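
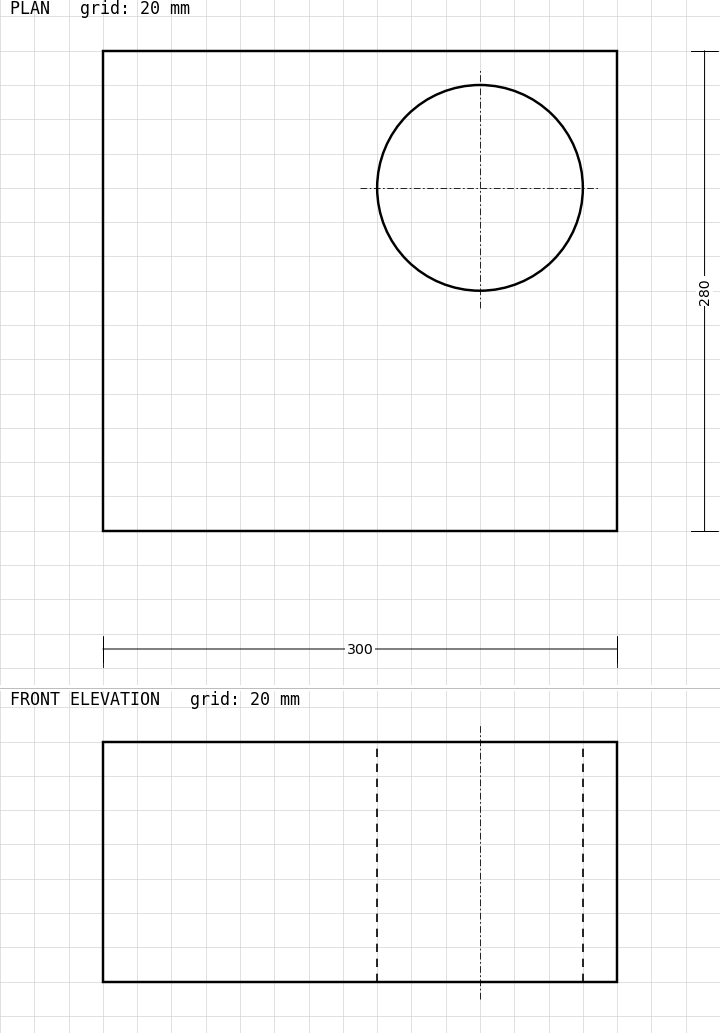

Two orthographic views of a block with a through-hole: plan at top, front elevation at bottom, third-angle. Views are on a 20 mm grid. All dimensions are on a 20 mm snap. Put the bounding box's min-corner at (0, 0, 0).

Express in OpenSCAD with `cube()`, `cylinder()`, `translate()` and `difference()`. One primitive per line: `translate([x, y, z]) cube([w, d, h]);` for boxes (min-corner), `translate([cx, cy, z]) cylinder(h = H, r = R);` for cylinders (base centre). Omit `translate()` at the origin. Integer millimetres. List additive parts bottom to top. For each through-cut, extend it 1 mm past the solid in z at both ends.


difference() {
  cube([300, 280, 140]);
  translate([220, 200, -1]) cylinder(h = 142, r = 60);
}


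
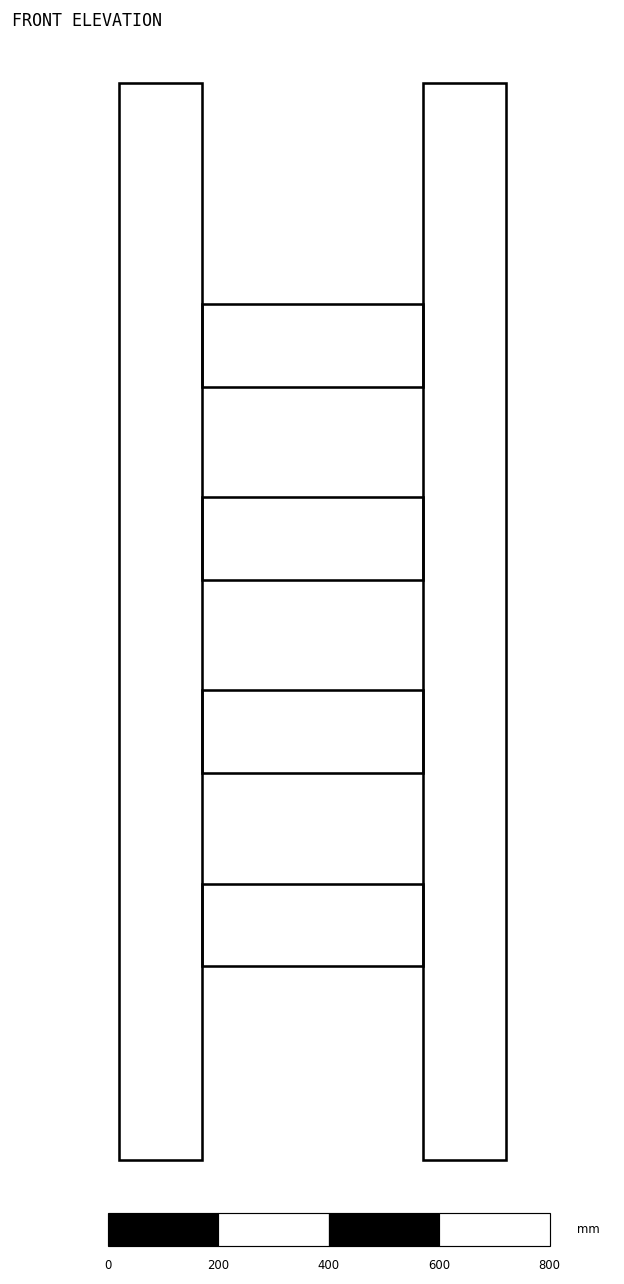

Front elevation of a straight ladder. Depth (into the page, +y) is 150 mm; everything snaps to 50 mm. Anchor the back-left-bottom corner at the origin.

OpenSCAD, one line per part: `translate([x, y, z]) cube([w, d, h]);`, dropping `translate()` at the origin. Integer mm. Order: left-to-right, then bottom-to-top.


cube([150, 150, 1950]);
translate([150, 0, 350]) cube([400, 150, 150]);
translate([150, 0, 700]) cube([400, 150, 150]);
translate([150, 0, 1050]) cube([400, 150, 150]);
translate([150, 0, 1400]) cube([400, 150, 150]);
translate([550, 0, 0]) cube([150, 150, 1950]);


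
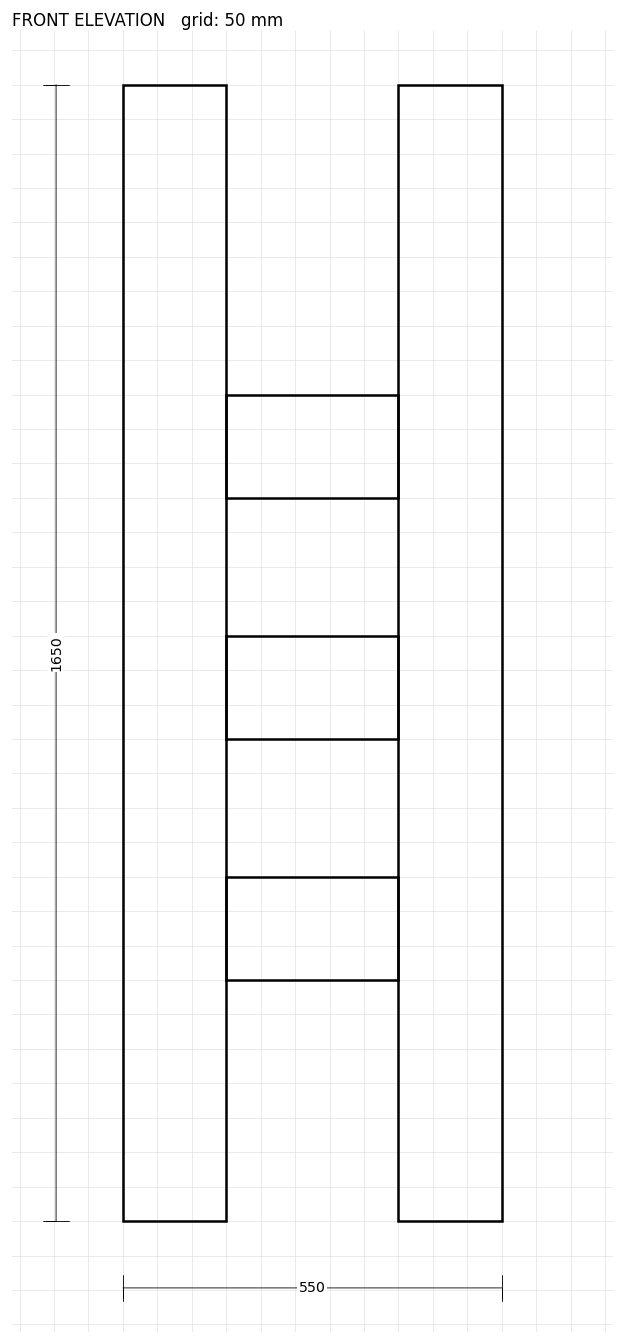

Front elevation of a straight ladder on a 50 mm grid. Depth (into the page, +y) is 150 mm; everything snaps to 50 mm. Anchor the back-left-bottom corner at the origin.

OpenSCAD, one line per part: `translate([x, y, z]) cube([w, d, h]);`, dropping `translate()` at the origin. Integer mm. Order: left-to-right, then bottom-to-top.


cube([150, 150, 1650]);
translate([150, 0, 350]) cube([250, 150, 150]);
translate([150, 0, 700]) cube([250, 150, 150]);
translate([150, 0, 1050]) cube([250, 150, 150]);
translate([400, 0, 0]) cube([150, 150, 1650]);


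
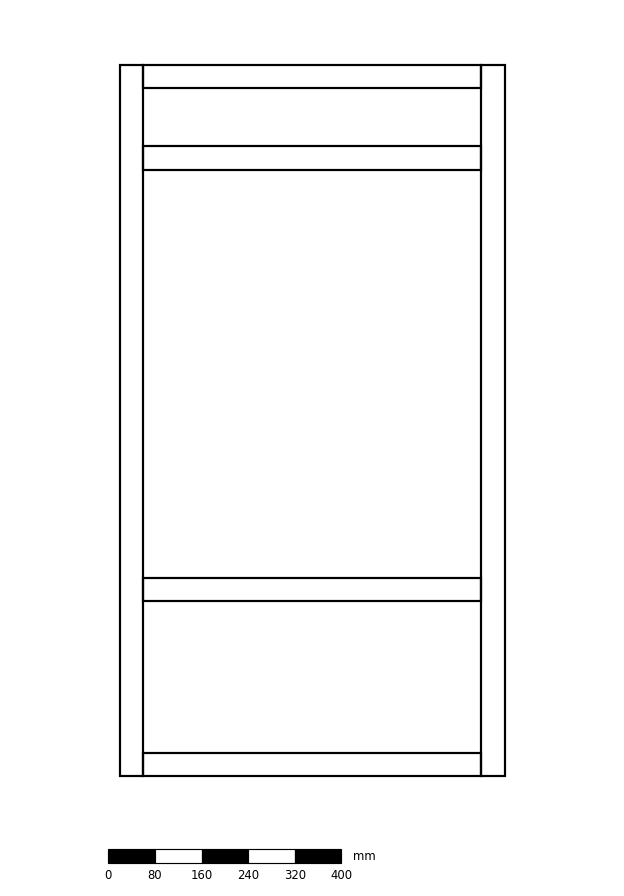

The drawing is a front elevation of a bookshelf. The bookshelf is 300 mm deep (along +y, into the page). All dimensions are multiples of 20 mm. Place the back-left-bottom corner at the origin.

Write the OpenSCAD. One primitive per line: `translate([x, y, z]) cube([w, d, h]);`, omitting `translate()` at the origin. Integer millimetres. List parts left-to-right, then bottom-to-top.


cube([40, 300, 1220]);
translate([40, 0, 0]) cube([580, 300, 40]);
translate([40, 0, 300]) cube([580, 300, 40]);
translate([40, 0, 1040]) cube([580, 300, 40]);
translate([40, 0, 1180]) cube([580, 300, 40]);
translate([620, 0, 0]) cube([40, 300, 1220]);


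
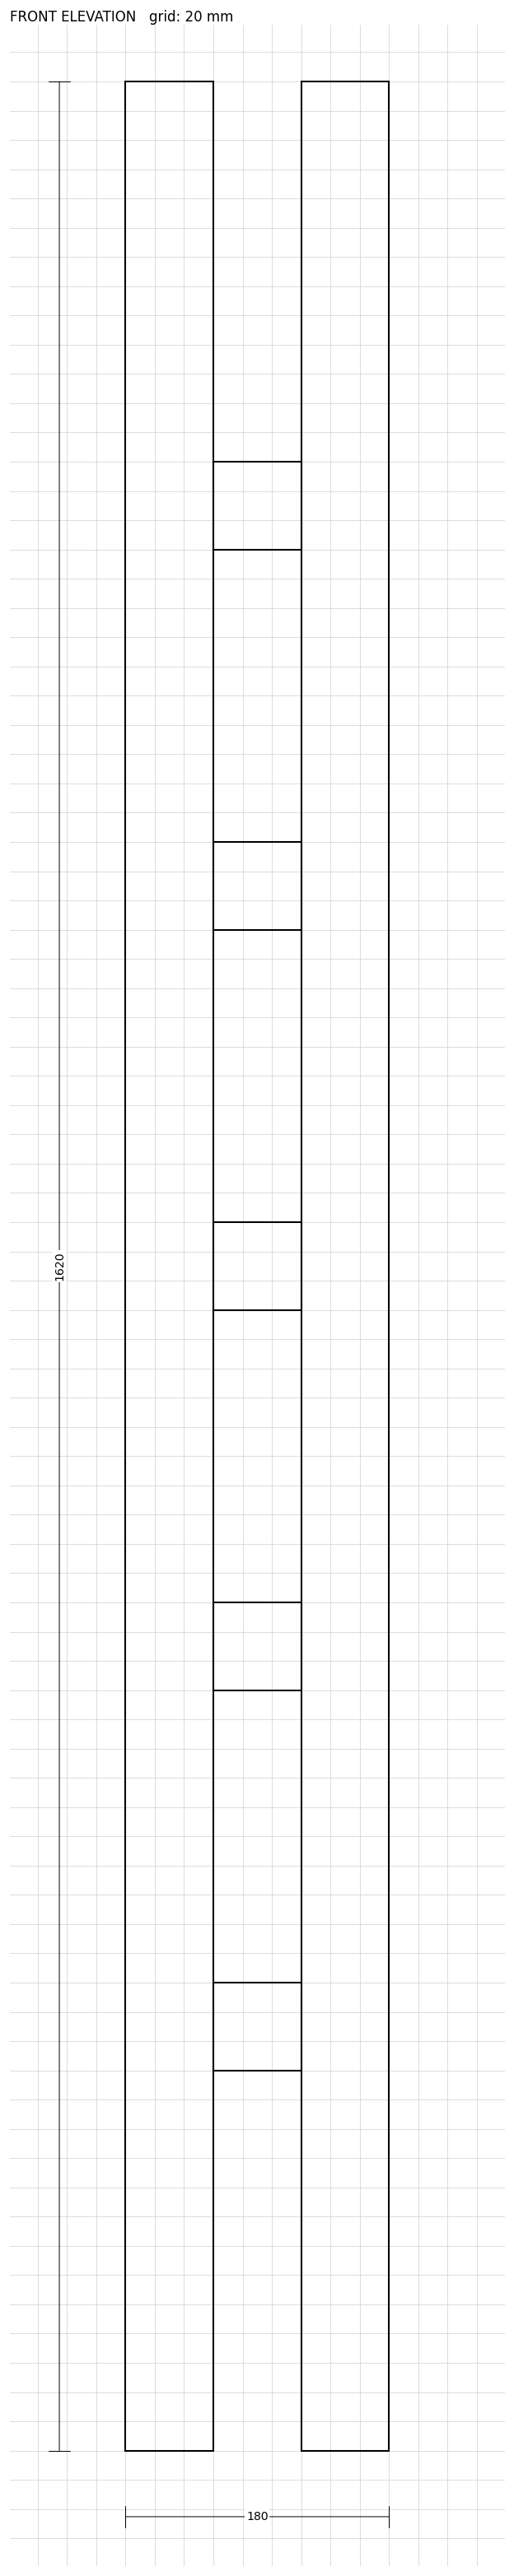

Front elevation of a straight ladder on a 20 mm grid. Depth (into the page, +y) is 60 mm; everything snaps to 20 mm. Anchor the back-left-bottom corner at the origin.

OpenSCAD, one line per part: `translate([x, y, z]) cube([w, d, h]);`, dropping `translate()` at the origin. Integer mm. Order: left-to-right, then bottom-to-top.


cube([60, 60, 1620]);
translate([60, 0, 260]) cube([60, 60, 60]);
translate([60, 0, 520]) cube([60, 60, 60]);
translate([60, 0, 780]) cube([60, 60, 60]);
translate([60, 0, 1040]) cube([60, 60, 60]);
translate([60, 0, 1300]) cube([60, 60, 60]);
translate([120, 0, 0]) cube([60, 60, 1620]);


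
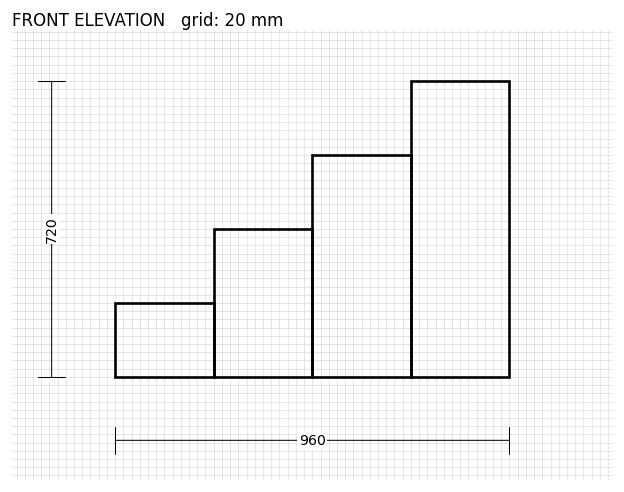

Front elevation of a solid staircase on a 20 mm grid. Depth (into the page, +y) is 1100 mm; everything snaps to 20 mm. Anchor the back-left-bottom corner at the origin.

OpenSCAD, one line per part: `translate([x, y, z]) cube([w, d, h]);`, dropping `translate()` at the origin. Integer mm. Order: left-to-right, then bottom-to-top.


cube([240, 1100, 180]);
translate([240, 0, 0]) cube([240, 1100, 360]);
translate([480, 0, 0]) cube([240, 1100, 540]);
translate([720, 0, 0]) cube([240, 1100, 720]);


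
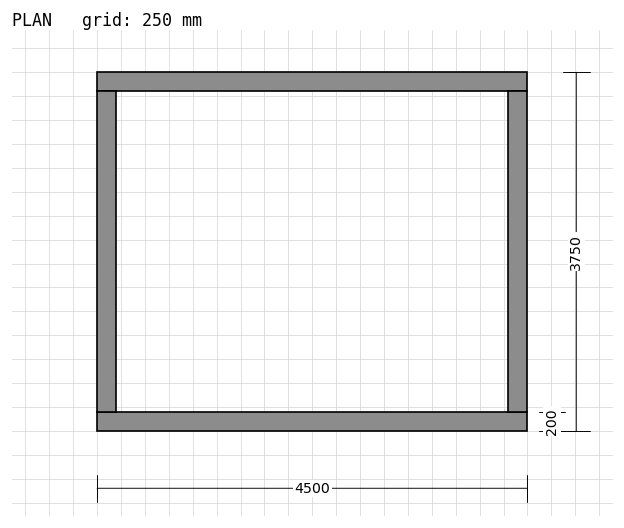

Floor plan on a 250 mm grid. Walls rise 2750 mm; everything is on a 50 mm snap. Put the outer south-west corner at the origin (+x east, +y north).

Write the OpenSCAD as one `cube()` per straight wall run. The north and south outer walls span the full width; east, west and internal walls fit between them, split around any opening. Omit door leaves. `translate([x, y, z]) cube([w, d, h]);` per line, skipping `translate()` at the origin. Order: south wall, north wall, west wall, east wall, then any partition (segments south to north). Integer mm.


cube([4500, 200, 2750]);
translate([0, 3550, 0]) cube([4500, 200, 2750]);
translate([0, 200, 0]) cube([200, 3350, 2750]);
translate([4300, 200, 0]) cube([200, 3350, 2750]);


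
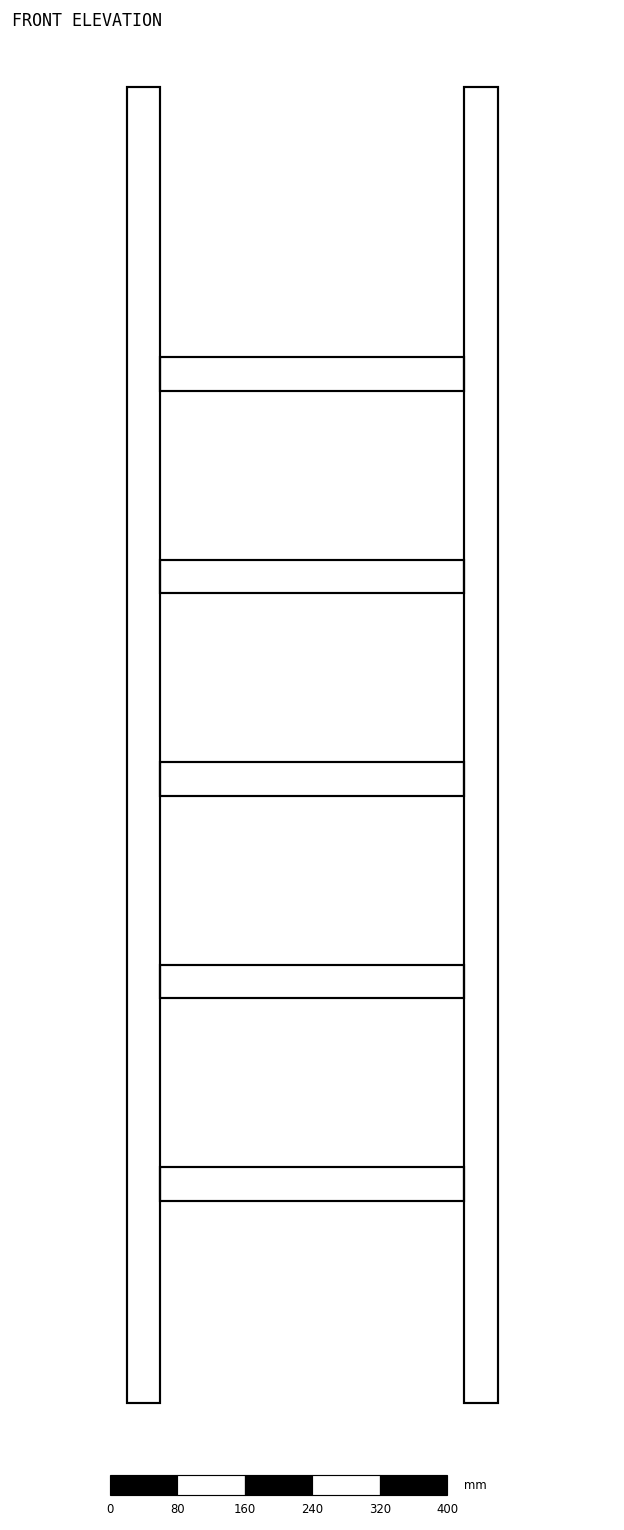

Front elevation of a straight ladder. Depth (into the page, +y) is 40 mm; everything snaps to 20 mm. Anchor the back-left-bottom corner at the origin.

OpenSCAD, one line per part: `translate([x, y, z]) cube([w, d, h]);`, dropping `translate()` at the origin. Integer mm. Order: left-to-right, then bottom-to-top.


cube([40, 40, 1560]);
translate([40, 0, 240]) cube([360, 40, 40]);
translate([40, 0, 480]) cube([360, 40, 40]);
translate([40, 0, 720]) cube([360, 40, 40]);
translate([40, 0, 960]) cube([360, 40, 40]);
translate([40, 0, 1200]) cube([360, 40, 40]);
translate([400, 0, 0]) cube([40, 40, 1560]);


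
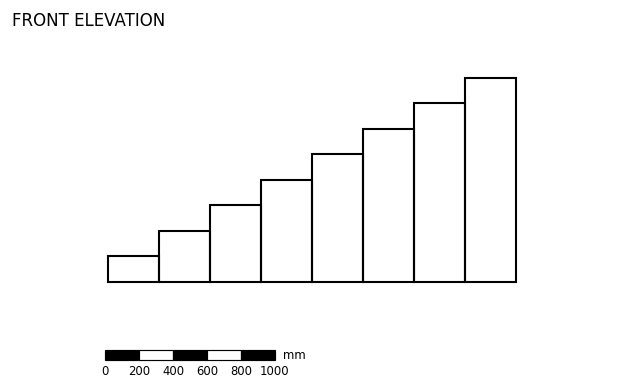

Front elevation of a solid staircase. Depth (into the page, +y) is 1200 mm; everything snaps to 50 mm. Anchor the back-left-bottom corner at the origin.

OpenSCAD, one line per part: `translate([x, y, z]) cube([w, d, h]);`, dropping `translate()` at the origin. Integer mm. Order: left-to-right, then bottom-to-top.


cube([300, 1200, 150]);
translate([300, 0, 0]) cube([300, 1200, 300]);
translate([600, 0, 0]) cube([300, 1200, 450]);
translate([900, 0, 0]) cube([300, 1200, 600]);
translate([1200, 0, 0]) cube([300, 1200, 750]);
translate([1500, 0, 0]) cube([300, 1200, 900]);
translate([1800, 0, 0]) cube([300, 1200, 1050]);
translate([2100, 0, 0]) cube([300, 1200, 1200]);


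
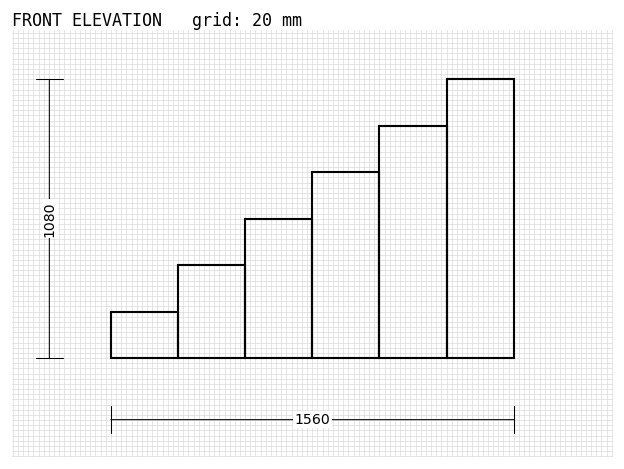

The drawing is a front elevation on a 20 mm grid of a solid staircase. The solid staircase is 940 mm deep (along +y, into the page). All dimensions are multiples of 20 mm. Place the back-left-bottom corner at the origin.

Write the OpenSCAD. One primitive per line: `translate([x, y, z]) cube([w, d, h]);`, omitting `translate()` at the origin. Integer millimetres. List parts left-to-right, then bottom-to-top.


cube([260, 940, 180]);
translate([260, 0, 0]) cube([260, 940, 360]);
translate([520, 0, 0]) cube([260, 940, 540]);
translate([780, 0, 0]) cube([260, 940, 720]);
translate([1040, 0, 0]) cube([260, 940, 900]);
translate([1300, 0, 0]) cube([260, 940, 1080]);


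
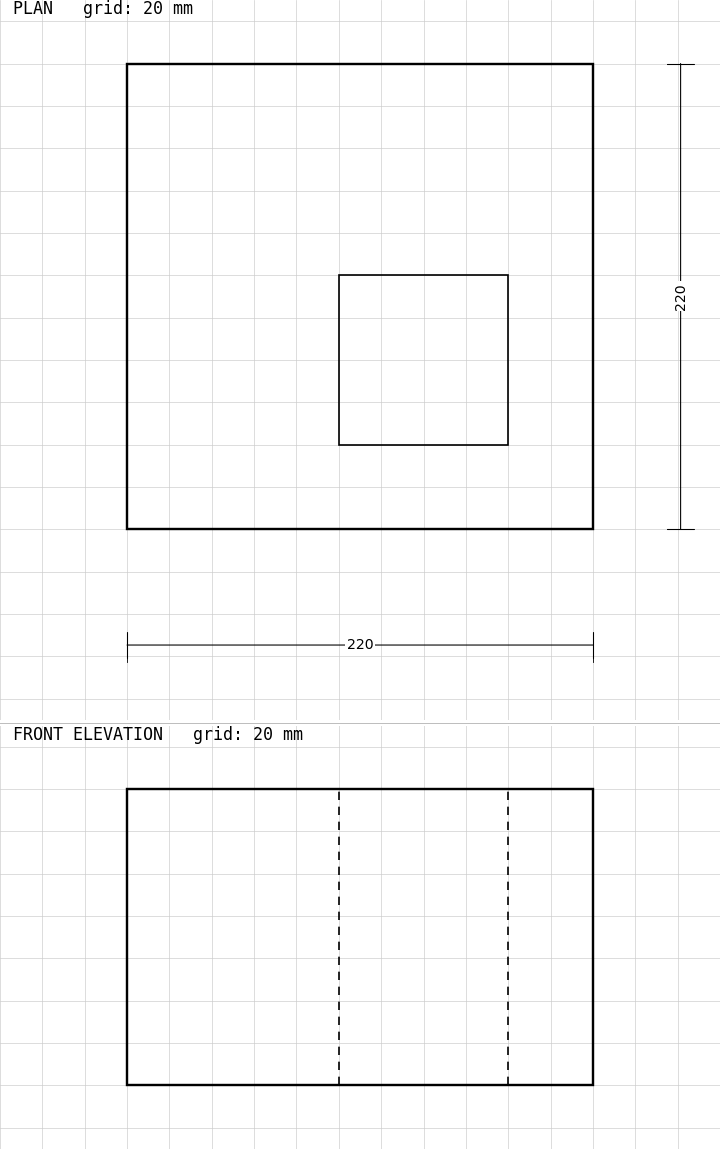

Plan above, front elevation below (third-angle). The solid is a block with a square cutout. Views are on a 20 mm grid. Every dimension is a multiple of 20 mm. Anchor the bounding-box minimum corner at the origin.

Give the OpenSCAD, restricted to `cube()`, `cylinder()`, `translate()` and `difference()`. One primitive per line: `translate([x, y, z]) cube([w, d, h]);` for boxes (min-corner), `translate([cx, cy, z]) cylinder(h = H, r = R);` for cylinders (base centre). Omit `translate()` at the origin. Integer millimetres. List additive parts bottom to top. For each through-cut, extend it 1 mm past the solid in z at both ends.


difference() {
  cube([220, 220, 140]);
  translate([100, 40, -1]) cube([80, 80, 142]);
}


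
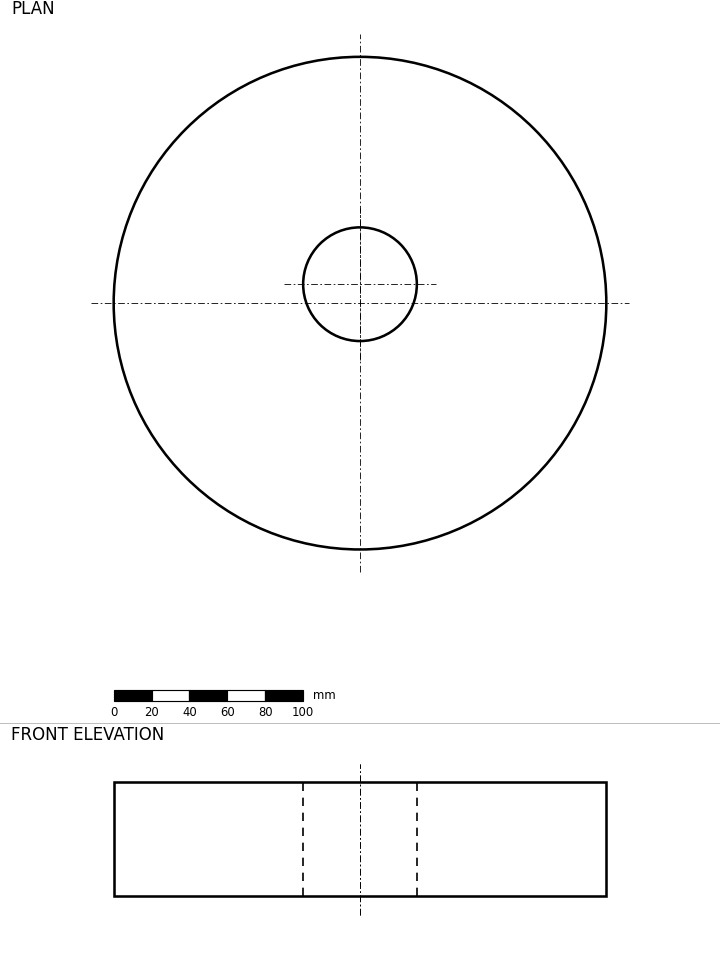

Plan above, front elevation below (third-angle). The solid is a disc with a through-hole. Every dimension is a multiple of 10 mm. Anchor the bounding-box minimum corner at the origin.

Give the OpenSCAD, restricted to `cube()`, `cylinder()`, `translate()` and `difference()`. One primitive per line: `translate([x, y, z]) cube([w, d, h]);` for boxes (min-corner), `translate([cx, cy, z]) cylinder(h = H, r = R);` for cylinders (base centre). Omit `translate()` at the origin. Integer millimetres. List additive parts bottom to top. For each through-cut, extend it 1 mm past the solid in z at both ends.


difference() {
  translate([130, 130, 0]) cylinder(h = 60, r = 130);
  translate([130, 140, -1]) cylinder(h = 62, r = 30);
}


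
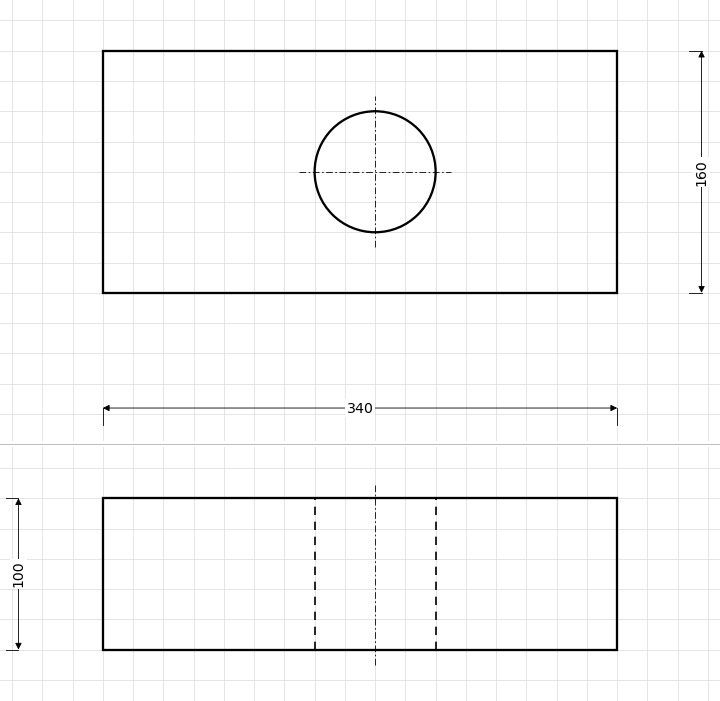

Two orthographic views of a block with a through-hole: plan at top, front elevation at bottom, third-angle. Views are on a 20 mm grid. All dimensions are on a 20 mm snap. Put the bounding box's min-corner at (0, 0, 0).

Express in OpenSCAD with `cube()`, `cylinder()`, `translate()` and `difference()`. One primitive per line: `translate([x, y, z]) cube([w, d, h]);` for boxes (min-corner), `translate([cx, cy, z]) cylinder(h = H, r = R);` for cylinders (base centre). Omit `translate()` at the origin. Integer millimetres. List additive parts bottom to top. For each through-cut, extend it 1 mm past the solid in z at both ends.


difference() {
  cube([340, 160, 100]);
  translate([180, 80, -1]) cylinder(h = 102, r = 40);
}


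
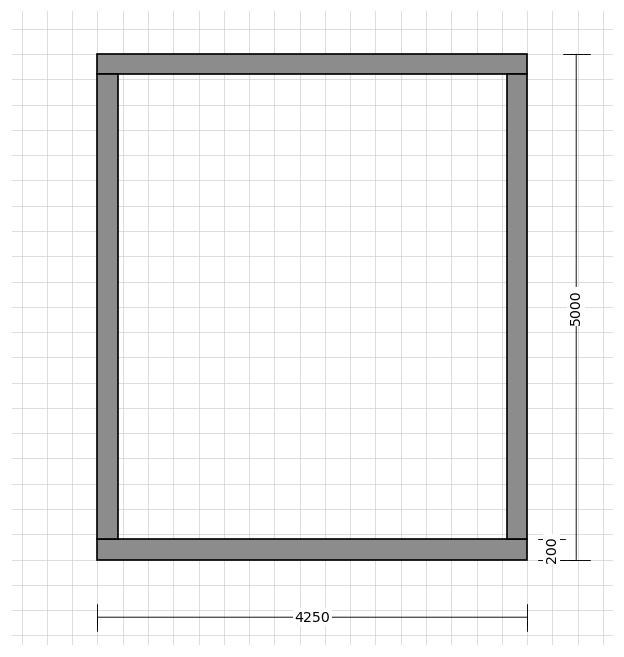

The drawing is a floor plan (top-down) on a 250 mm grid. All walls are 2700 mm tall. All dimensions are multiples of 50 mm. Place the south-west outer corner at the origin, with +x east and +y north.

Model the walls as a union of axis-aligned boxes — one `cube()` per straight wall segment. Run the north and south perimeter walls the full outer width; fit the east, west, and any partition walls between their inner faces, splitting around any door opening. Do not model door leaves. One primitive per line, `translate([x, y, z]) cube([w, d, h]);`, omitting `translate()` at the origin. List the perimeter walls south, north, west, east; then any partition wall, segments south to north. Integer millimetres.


cube([4250, 200, 2700]);
translate([0, 4800, 0]) cube([4250, 200, 2700]);
translate([0, 200, 0]) cube([200, 4600, 2700]);
translate([4050, 200, 0]) cube([200, 4600, 2700]);


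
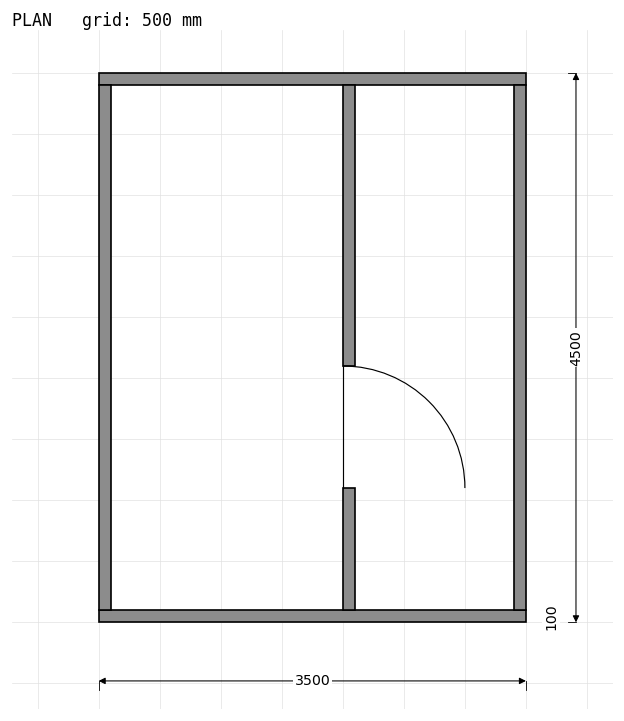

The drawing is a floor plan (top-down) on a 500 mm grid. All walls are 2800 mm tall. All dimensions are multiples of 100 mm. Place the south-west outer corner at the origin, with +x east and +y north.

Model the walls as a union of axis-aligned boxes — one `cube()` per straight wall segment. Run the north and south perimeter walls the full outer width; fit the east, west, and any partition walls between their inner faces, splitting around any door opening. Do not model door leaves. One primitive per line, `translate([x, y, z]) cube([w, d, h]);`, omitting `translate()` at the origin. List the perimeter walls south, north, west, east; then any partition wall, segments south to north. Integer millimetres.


cube([3500, 100, 2800]);
translate([0, 4400, 0]) cube([3500, 100, 2800]);
translate([0, 100, 0]) cube([100, 4300, 2800]);
translate([3400, 100, 0]) cube([100, 4300, 2800]);
translate([2000, 100, 0]) cube([100, 1000, 2800]);
translate([2000, 2100, 0]) cube([100, 2300, 2800]);


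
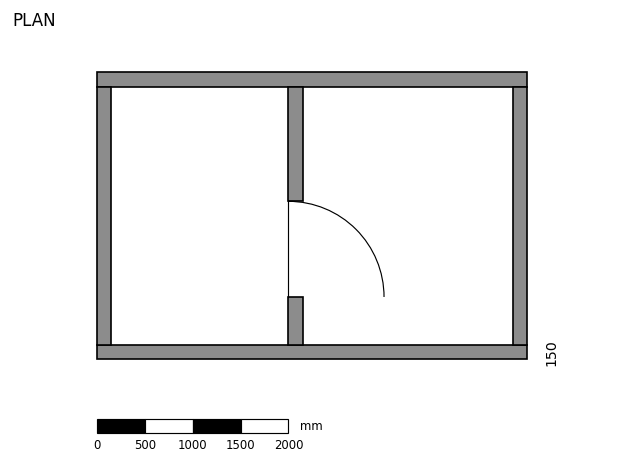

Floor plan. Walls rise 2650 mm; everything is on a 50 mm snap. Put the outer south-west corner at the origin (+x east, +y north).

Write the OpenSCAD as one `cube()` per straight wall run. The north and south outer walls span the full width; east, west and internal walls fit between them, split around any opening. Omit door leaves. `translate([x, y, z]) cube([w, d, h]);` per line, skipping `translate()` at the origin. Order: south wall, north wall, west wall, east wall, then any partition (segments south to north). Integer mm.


cube([4500, 150, 2650]);
translate([0, 2850, 0]) cube([4500, 150, 2650]);
translate([0, 150, 0]) cube([150, 2700, 2650]);
translate([4350, 150, 0]) cube([150, 2700, 2650]);
translate([2000, 150, 0]) cube([150, 500, 2650]);
translate([2000, 1650, 0]) cube([150, 1200, 2650]);


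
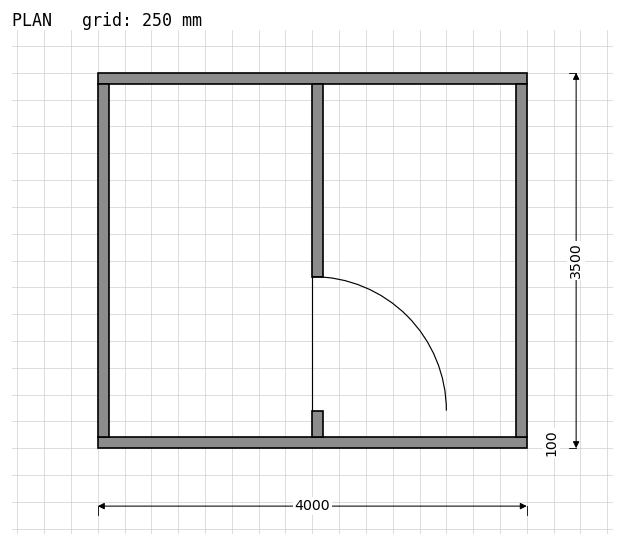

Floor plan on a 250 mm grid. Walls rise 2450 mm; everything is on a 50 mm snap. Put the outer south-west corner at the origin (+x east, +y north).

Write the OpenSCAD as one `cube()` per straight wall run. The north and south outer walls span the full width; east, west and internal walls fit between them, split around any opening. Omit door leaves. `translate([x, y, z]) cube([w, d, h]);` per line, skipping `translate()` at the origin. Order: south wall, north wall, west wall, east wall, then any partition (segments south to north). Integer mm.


cube([4000, 100, 2450]);
translate([0, 3400, 0]) cube([4000, 100, 2450]);
translate([0, 100, 0]) cube([100, 3300, 2450]);
translate([3900, 100, 0]) cube([100, 3300, 2450]);
translate([2000, 100, 0]) cube([100, 250, 2450]);
translate([2000, 1600, 0]) cube([100, 1800, 2450]);


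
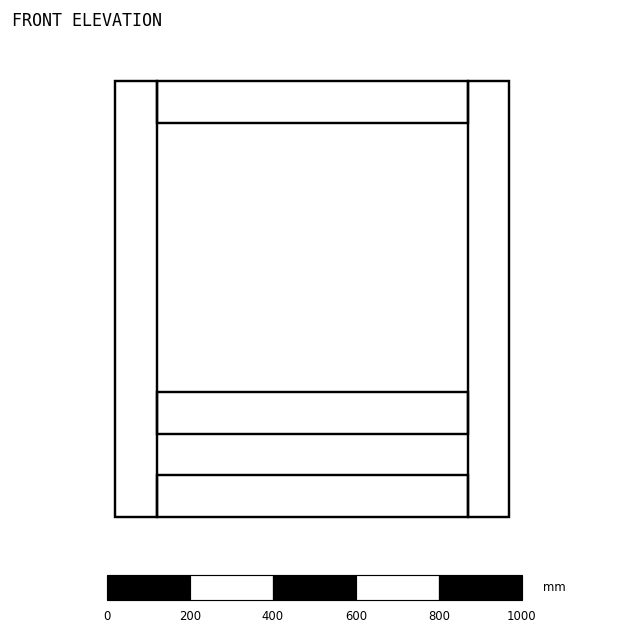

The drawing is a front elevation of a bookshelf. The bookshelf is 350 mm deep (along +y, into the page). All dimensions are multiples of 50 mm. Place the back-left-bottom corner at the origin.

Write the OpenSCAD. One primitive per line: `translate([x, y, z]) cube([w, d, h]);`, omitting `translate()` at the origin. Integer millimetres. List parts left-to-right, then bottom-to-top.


cube([100, 350, 1050]);
translate([100, 0, 0]) cube([750, 350, 100]);
translate([100, 0, 200]) cube([750, 350, 100]);
translate([100, 0, 950]) cube([750, 350, 100]);
translate([850, 0, 0]) cube([100, 350, 1050]);


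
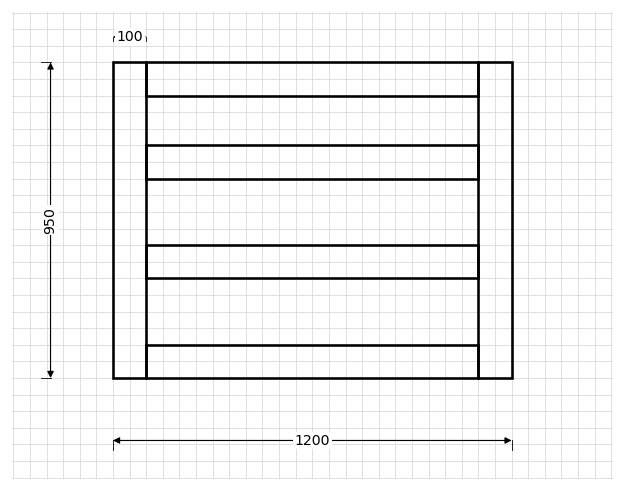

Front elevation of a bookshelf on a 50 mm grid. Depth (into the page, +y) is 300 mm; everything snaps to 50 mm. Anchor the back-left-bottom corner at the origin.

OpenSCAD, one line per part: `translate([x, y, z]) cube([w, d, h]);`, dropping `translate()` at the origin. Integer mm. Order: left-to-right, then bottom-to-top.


cube([100, 300, 950]);
translate([100, 0, 0]) cube([1000, 300, 100]);
translate([100, 0, 300]) cube([1000, 300, 100]);
translate([100, 0, 600]) cube([1000, 300, 100]);
translate([100, 0, 850]) cube([1000, 300, 100]);
translate([1100, 0, 0]) cube([100, 300, 950]);


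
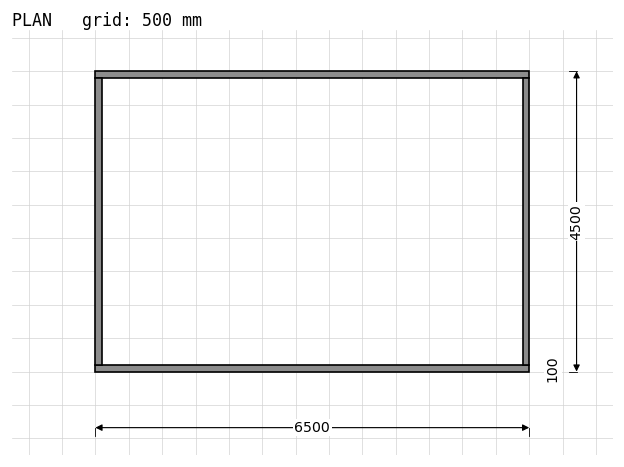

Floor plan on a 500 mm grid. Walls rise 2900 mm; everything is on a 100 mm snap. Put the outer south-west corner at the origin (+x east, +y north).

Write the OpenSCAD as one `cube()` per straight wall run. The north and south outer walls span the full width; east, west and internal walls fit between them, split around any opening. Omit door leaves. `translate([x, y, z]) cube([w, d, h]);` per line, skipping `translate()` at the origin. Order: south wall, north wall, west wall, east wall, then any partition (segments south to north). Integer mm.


cube([6500, 100, 2900]);
translate([0, 4400, 0]) cube([6500, 100, 2900]);
translate([0, 100, 0]) cube([100, 4300, 2900]);
translate([6400, 100, 0]) cube([100, 4300, 2900]);


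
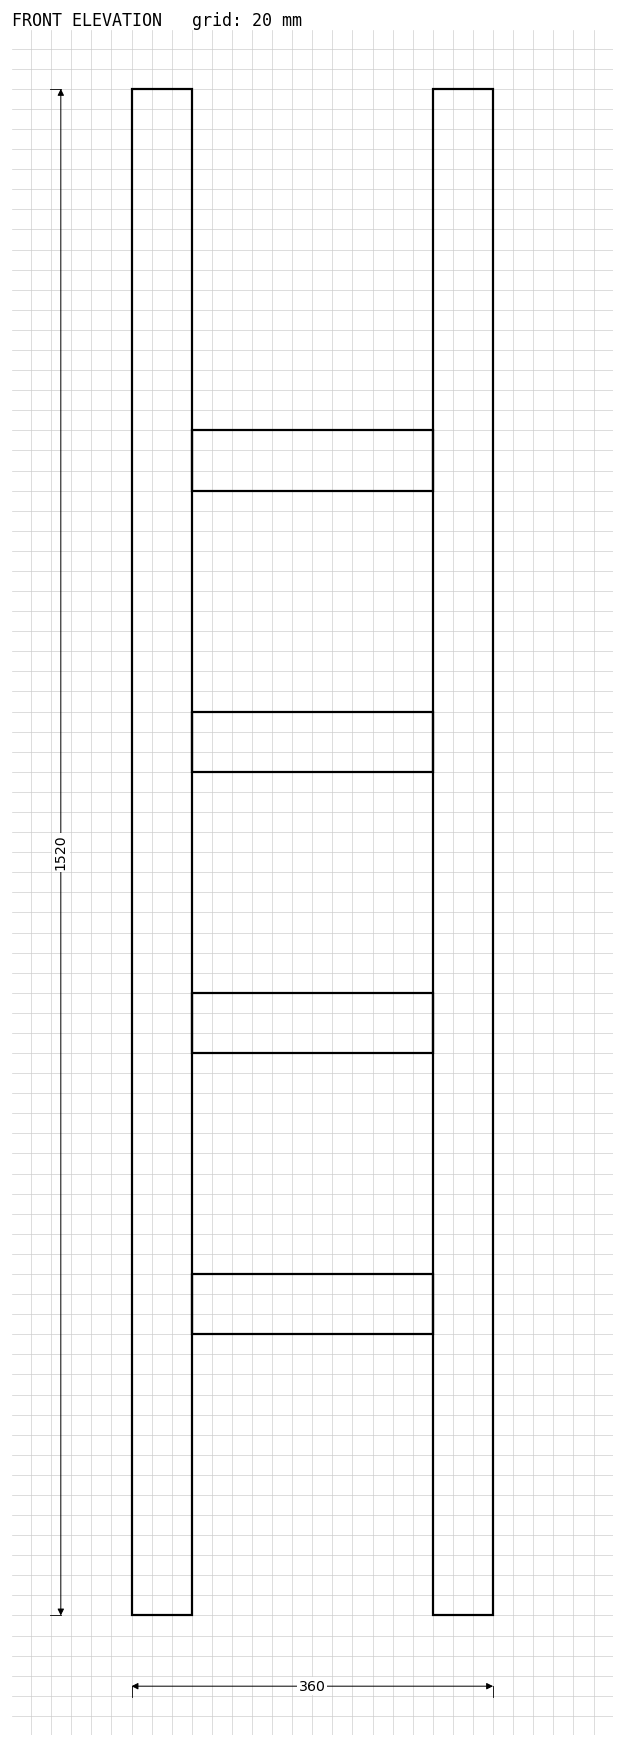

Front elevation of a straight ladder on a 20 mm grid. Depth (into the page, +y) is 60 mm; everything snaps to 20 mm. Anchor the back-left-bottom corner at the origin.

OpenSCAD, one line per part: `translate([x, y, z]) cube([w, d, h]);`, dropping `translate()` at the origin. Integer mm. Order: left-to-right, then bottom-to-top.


cube([60, 60, 1520]);
translate([60, 0, 280]) cube([240, 60, 60]);
translate([60, 0, 560]) cube([240, 60, 60]);
translate([60, 0, 840]) cube([240, 60, 60]);
translate([60, 0, 1120]) cube([240, 60, 60]);
translate([300, 0, 0]) cube([60, 60, 1520]);


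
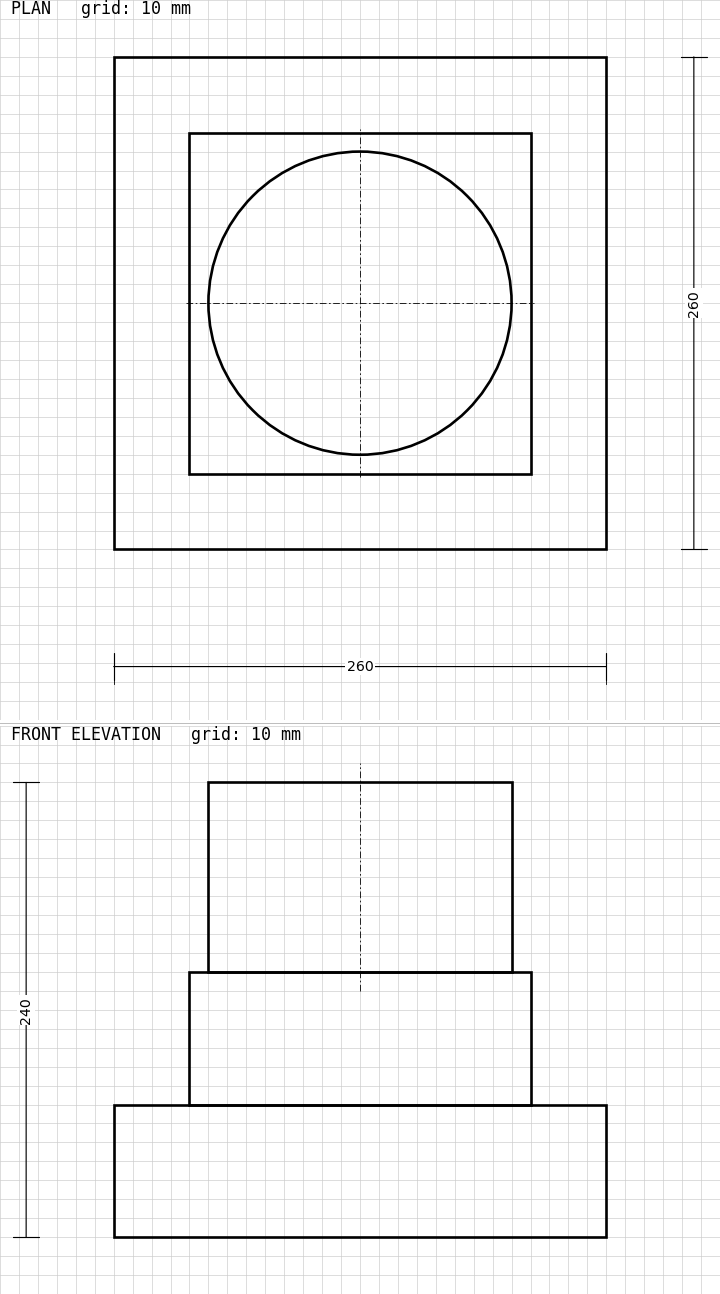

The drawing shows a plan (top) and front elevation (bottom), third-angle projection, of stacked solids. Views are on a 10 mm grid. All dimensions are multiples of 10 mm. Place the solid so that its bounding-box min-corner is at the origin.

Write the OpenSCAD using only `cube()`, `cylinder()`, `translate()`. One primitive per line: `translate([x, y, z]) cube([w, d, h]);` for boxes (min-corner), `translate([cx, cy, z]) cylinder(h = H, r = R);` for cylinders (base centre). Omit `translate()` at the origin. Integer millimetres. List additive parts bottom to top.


cube([260, 260, 70]);
translate([40, 40, 70]) cube([180, 180, 70]);
translate([130, 130, 140]) cylinder(h = 100, r = 80);


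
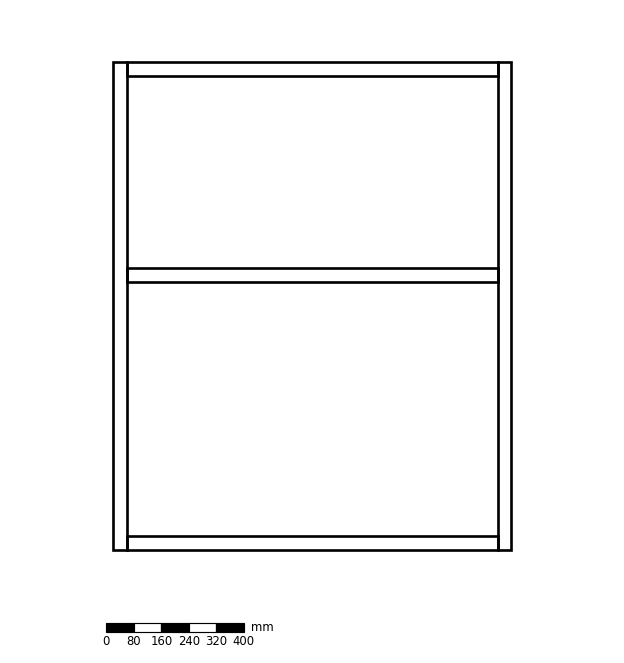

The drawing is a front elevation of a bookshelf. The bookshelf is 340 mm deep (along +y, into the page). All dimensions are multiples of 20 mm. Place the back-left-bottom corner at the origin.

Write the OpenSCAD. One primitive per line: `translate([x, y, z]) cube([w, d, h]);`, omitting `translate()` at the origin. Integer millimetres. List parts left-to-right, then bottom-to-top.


cube([40, 340, 1420]);
translate([40, 0, 0]) cube([1080, 340, 40]);
translate([40, 0, 780]) cube([1080, 340, 40]);
translate([40, 0, 1380]) cube([1080, 340, 40]);
translate([1120, 0, 0]) cube([40, 340, 1420]);


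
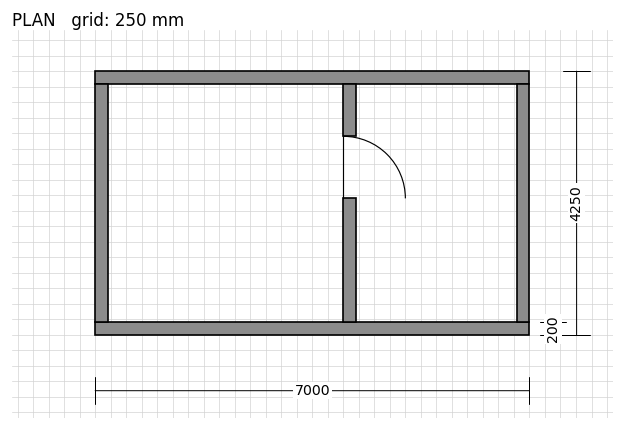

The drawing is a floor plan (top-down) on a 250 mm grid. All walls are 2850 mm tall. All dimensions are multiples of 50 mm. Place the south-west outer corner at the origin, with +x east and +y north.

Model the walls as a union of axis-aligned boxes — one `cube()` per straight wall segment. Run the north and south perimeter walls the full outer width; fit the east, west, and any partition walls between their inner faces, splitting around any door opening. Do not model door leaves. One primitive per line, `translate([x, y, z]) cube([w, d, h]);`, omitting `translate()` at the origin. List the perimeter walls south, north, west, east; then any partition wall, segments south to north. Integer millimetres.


cube([7000, 200, 2850]);
translate([0, 4050, 0]) cube([7000, 200, 2850]);
translate([0, 200, 0]) cube([200, 3850, 2850]);
translate([6800, 200, 0]) cube([200, 3850, 2850]);
translate([4000, 200, 0]) cube([200, 2000, 2850]);
translate([4000, 3200, 0]) cube([200, 850, 2850]);


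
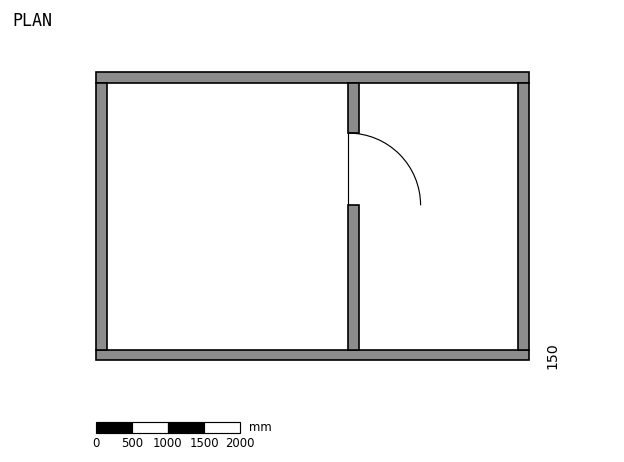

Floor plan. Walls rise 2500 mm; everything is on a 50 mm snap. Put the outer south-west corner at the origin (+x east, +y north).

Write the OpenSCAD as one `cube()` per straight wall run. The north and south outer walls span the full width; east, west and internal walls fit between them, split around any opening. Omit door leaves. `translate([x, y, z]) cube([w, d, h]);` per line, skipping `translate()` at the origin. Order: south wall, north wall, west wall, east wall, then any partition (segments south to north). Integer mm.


cube([6000, 150, 2500]);
translate([0, 3850, 0]) cube([6000, 150, 2500]);
translate([0, 150, 0]) cube([150, 3700, 2500]);
translate([5850, 150, 0]) cube([150, 3700, 2500]);
translate([3500, 150, 0]) cube([150, 2000, 2500]);
translate([3500, 3150, 0]) cube([150, 700, 2500]);


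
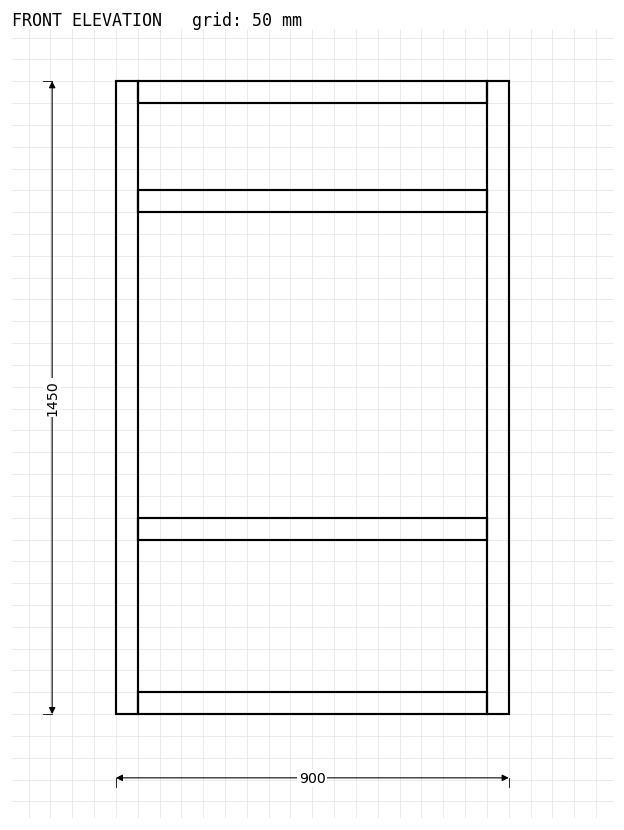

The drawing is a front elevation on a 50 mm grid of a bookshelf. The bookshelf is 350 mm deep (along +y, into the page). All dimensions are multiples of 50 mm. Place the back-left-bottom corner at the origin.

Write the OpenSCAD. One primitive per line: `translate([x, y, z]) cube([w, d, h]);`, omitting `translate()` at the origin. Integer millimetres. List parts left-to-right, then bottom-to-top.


cube([50, 350, 1450]);
translate([50, 0, 0]) cube([800, 350, 50]);
translate([50, 0, 400]) cube([800, 350, 50]);
translate([50, 0, 1150]) cube([800, 350, 50]);
translate([50, 0, 1400]) cube([800, 350, 50]);
translate([850, 0, 0]) cube([50, 350, 1450]);


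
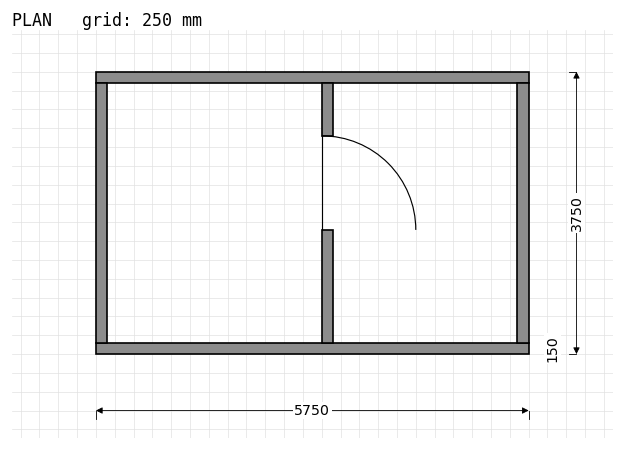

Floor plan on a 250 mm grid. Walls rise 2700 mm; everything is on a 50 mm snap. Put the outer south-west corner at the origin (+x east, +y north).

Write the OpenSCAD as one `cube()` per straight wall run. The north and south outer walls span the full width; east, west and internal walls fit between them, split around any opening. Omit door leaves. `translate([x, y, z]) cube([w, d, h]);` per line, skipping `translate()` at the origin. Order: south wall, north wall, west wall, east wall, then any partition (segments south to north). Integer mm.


cube([5750, 150, 2700]);
translate([0, 3600, 0]) cube([5750, 150, 2700]);
translate([0, 150, 0]) cube([150, 3450, 2700]);
translate([5600, 150, 0]) cube([150, 3450, 2700]);
translate([3000, 150, 0]) cube([150, 1500, 2700]);
translate([3000, 2900, 0]) cube([150, 700, 2700]);


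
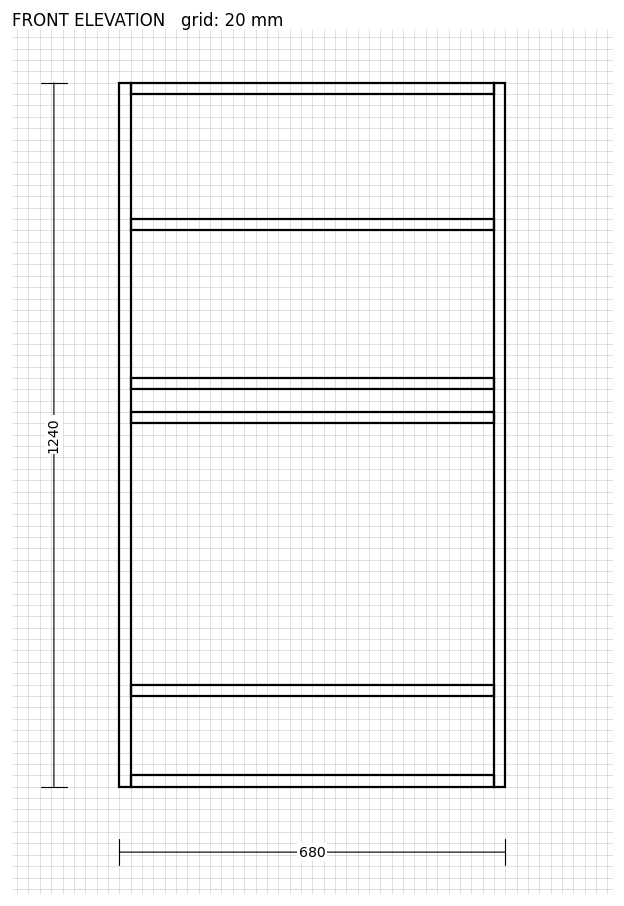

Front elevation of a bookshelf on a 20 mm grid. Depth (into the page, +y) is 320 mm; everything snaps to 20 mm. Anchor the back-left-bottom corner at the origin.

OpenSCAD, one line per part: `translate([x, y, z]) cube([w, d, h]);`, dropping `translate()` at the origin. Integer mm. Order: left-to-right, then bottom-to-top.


cube([20, 320, 1240]);
translate([20, 0, 0]) cube([640, 320, 20]);
translate([20, 0, 160]) cube([640, 320, 20]);
translate([20, 0, 640]) cube([640, 320, 20]);
translate([20, 0, 700]) cube([640, 320, 20]);
translate([20, 0, 980]) cube([640, 320, 20]);
translate([20, 0, 1220]) cube([640, 320, 20]);
translate([660, 0, 0]) cube([20, 320, 1240]);


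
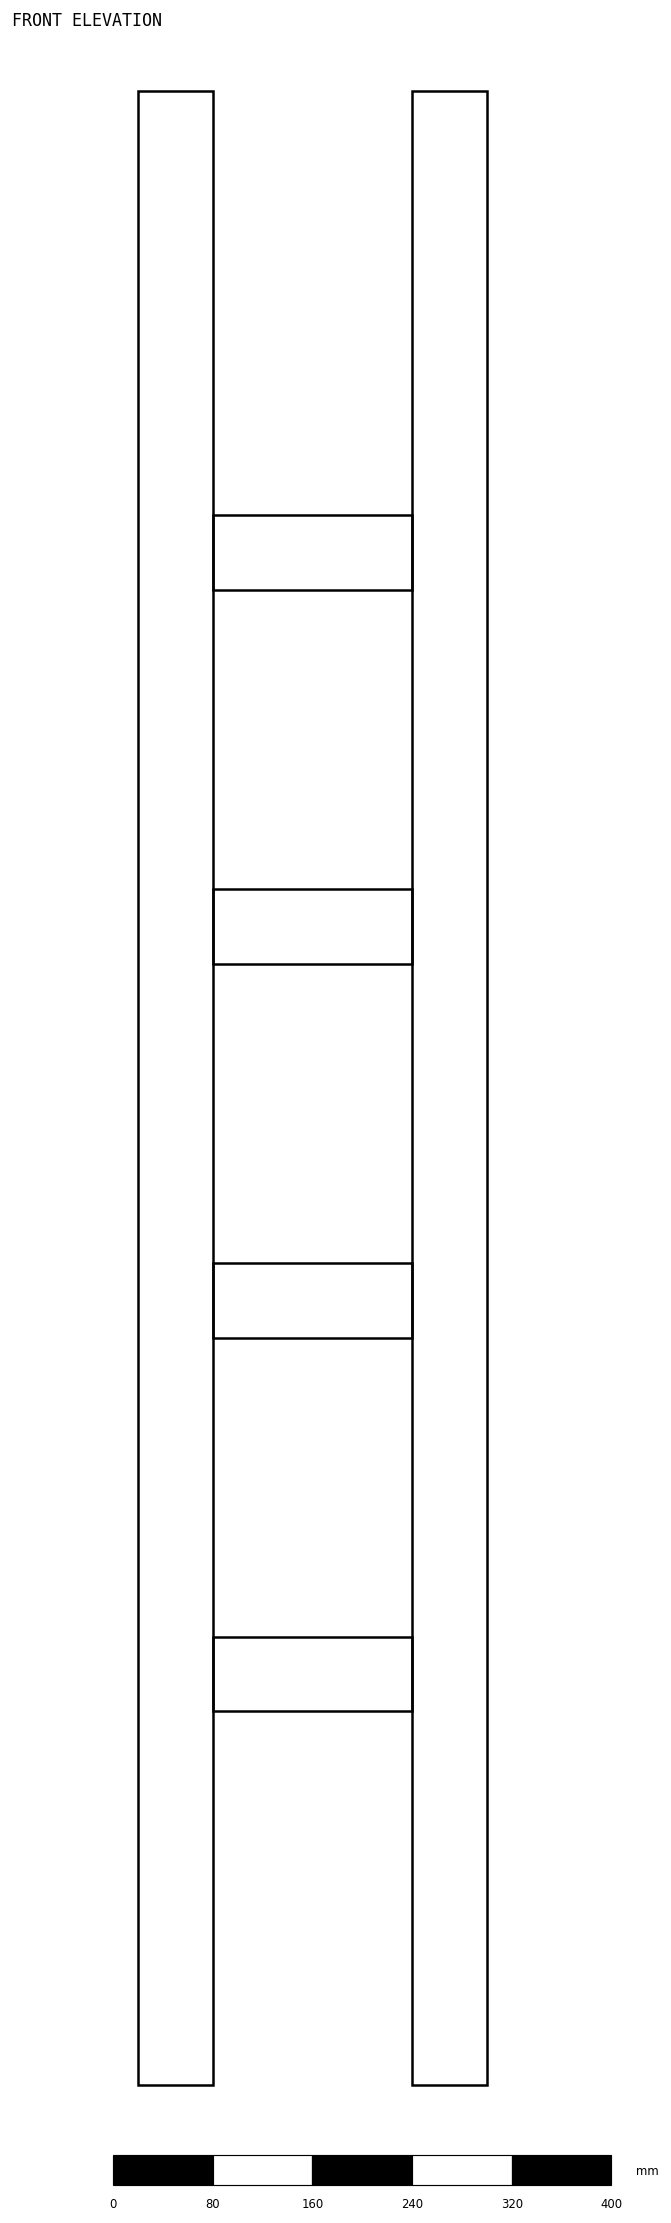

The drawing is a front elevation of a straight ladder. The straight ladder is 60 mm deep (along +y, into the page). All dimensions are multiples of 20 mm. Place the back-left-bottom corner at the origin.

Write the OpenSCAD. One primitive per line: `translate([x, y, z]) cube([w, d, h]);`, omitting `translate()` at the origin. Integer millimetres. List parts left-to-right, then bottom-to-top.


cube([60, 60, 1600]);
translate([60, 0, 300]) cube([160, 60, 60]);
translate([60, 0, 600]) cube([160, 60, 60]);
translate([60, 0, 900]) cube([160, 60, 60]);
translate([60, 0, 1200]) cube([160, 60, 60]);
translate([220, 0, 0]) cube([60, 60, 1600]);


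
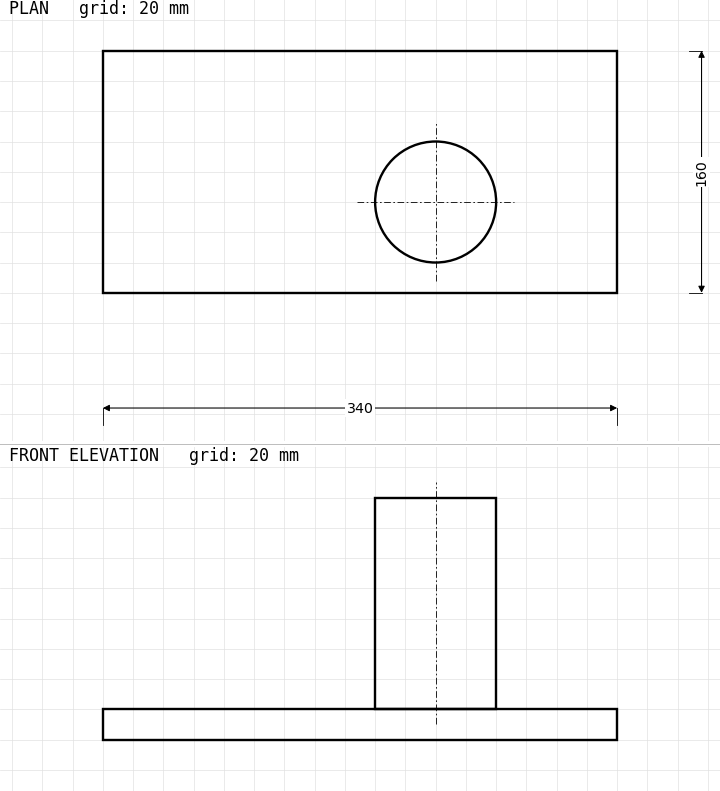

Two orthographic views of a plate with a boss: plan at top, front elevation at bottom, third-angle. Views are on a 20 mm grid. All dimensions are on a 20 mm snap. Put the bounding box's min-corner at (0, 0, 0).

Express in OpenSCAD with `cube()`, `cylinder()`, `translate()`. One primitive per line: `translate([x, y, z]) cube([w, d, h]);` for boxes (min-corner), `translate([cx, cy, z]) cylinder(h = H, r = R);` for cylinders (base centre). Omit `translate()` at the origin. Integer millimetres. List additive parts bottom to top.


cube([340, 160, 20]);
translate([220, 60, 20]) cylinder(h = 140, r = 40);


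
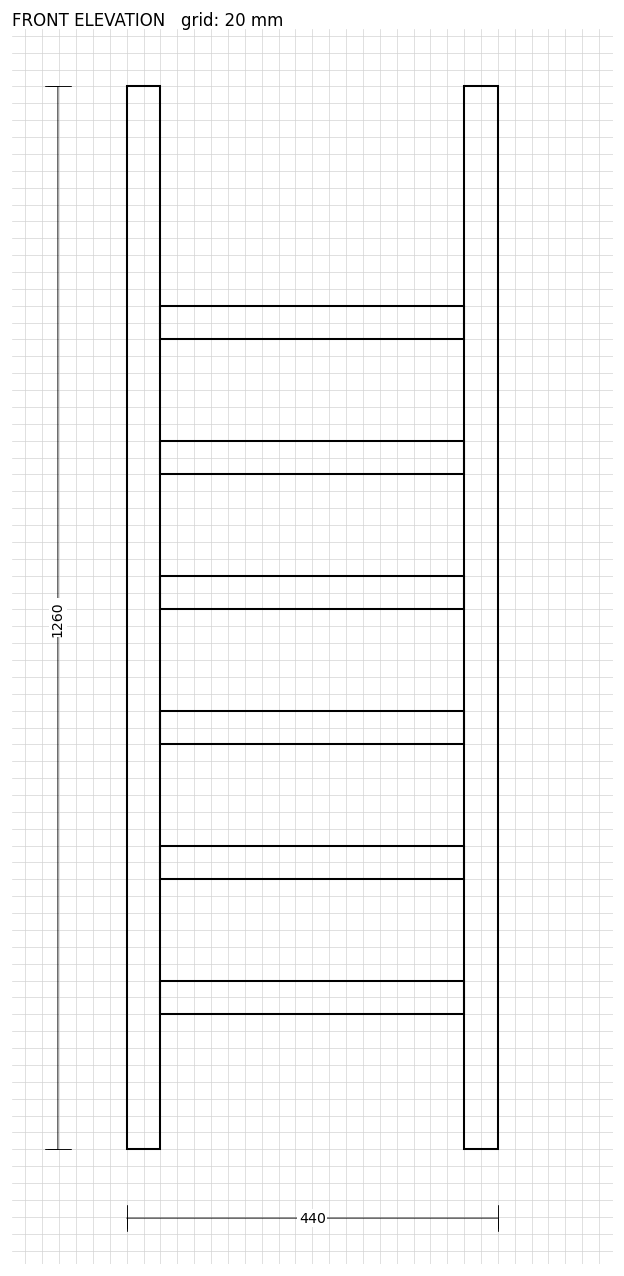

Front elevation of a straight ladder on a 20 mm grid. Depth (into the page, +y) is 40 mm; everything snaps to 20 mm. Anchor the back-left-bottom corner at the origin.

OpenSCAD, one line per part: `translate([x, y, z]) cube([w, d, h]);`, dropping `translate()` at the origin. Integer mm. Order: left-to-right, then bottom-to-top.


cube([40, 40, 1260]);
translate([40, 0, 160]) cube([360, 40, 40]);
translate([40, 0, 320]) cube([360, 40, 40]);
translate([40, 0, 480]) cube([360, 40, 40]);
translate([40, 0, 640]) cube([360, 40, 40]);
translate([40, 0, 800]) cube([360, 40, 40]);
translate([40, 0, 960]) cube([360, 40, 40]);
translate([400, 0, 0]) cube([40, 40, 1260]);


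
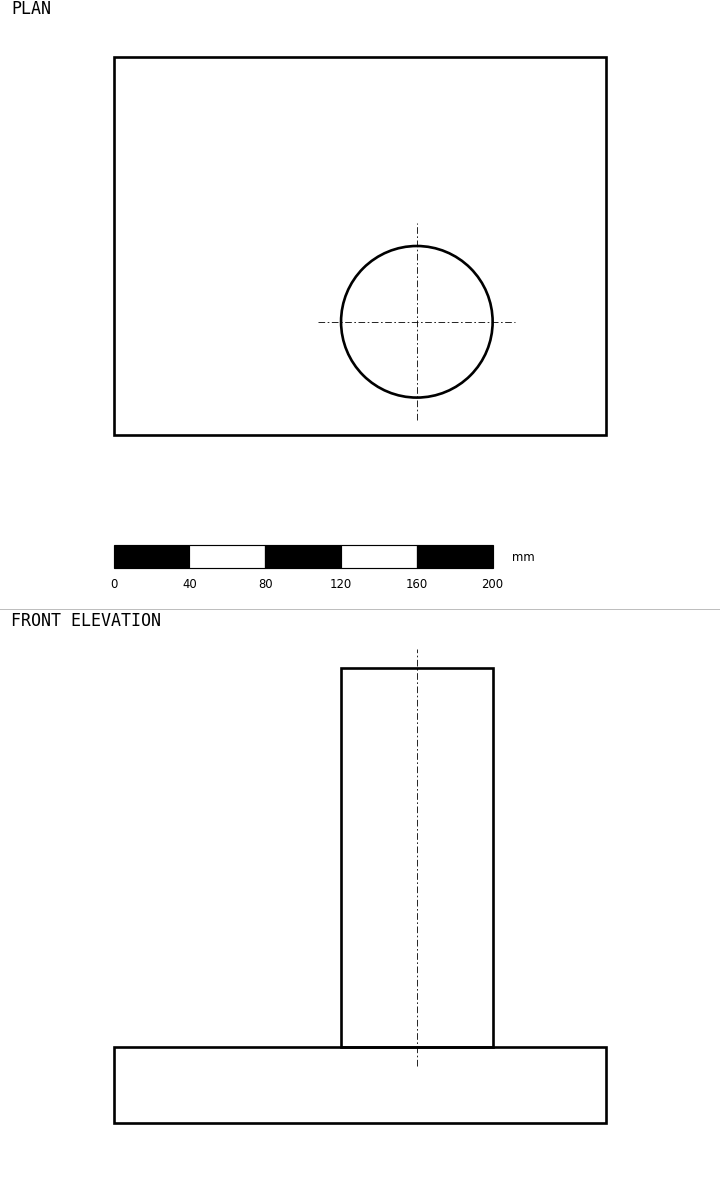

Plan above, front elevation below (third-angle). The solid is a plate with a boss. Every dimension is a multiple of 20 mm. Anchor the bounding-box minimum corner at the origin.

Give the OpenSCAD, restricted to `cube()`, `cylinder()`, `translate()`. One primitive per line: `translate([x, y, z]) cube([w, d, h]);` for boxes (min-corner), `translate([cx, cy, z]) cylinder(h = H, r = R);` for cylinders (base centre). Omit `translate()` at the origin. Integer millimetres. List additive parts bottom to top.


cube([260, 200, 40]);
translate([160, 60, 40]) cylinder(h = 200, r = 40);


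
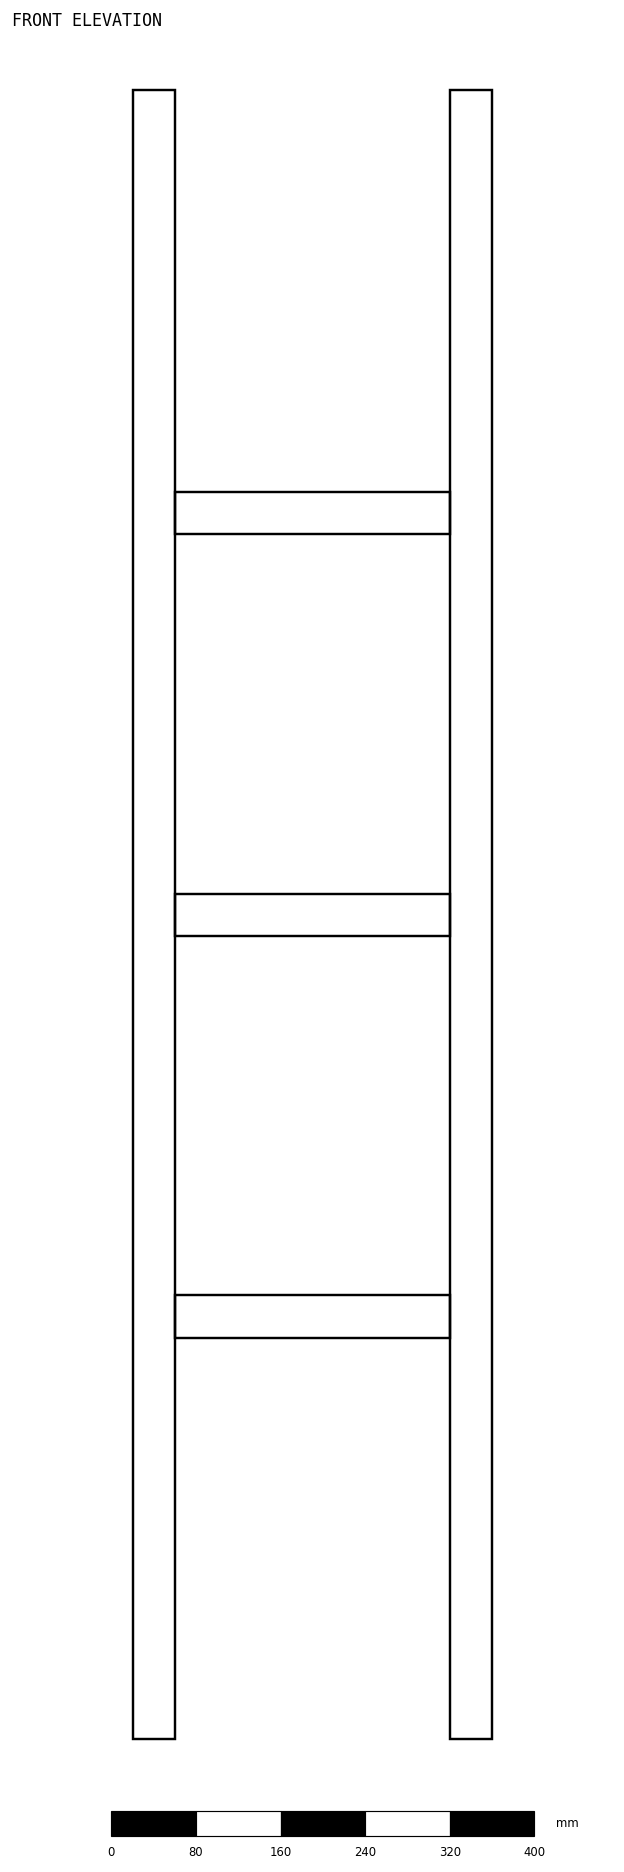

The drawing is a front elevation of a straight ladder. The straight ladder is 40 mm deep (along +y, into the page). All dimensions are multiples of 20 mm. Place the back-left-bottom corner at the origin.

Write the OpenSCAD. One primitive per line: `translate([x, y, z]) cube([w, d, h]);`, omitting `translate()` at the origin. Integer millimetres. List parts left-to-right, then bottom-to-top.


cube([40, 40, 1560]);
translate([40, 0, 380]) cube([260, 40, 40]);
translate([40, 0, 760]) cube([260, 40, 40]);
translate([40, 0, 1140]) cube([260, 40, 40]);
translate([300, 0, 0]) cube([40, 40, 1560]);


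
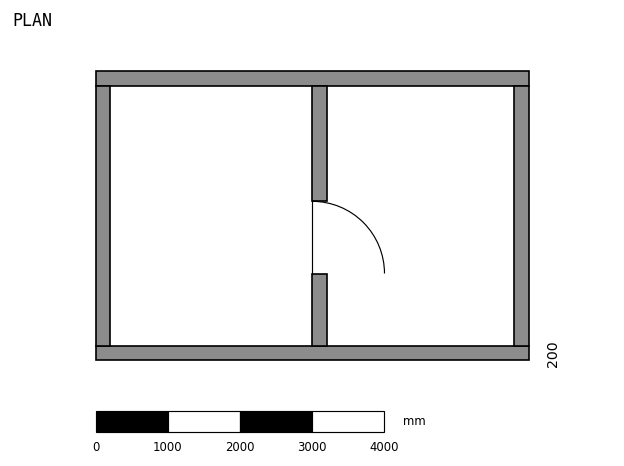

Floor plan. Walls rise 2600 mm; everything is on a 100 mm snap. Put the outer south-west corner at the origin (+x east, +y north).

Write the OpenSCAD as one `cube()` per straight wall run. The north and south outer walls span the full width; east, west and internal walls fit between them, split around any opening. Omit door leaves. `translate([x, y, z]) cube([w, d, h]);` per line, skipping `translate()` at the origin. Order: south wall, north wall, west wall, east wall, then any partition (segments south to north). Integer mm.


cube([6000, 200, 2600]);
translate([0, 3800, 0]) cube([6000, 200, 2600]);
translate([0, 200, 0]) cube([200, 3600, 2600]);
translate([5800, 200, 0]) cube([200, 3600, 2600]);
translate([3000, 200, 0]) cube([200, 1000, 2600]);
translate([3000, 2200, 0]) cube([200, 1600, 2600]);


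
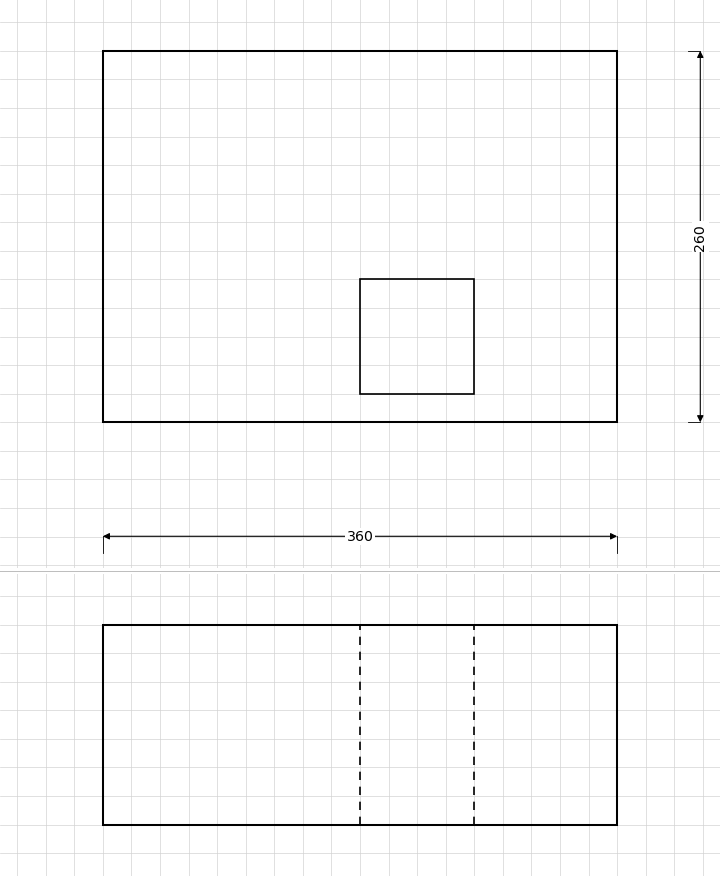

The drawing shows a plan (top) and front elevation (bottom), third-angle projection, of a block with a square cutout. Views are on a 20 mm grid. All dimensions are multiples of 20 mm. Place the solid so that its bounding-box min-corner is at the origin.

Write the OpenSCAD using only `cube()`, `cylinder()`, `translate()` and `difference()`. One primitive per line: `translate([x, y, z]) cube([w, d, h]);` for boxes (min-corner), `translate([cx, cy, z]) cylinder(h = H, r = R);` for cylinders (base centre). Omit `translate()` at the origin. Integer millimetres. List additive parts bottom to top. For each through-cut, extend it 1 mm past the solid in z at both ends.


difference() {
  cube([360, 260, 140]);
  translate([180, 20, -1]) cube([80, 80, 142]);
}


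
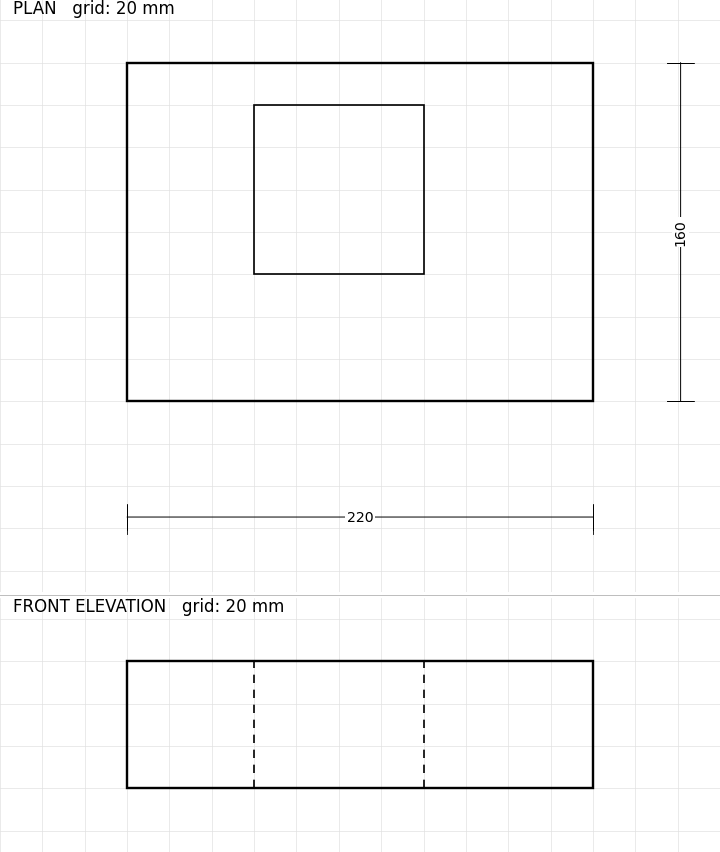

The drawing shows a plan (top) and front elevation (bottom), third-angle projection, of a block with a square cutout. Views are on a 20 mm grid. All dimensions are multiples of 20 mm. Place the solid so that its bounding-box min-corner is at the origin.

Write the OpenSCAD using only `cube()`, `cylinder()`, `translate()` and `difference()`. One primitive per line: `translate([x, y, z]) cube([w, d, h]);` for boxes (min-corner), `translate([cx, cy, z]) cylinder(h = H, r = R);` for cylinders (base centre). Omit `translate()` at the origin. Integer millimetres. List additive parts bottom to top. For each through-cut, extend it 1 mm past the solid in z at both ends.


difference() {
  cube([220, 160, 60]);
  translate([60, 60, -1]) cube([80, 80, 62]);
}
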